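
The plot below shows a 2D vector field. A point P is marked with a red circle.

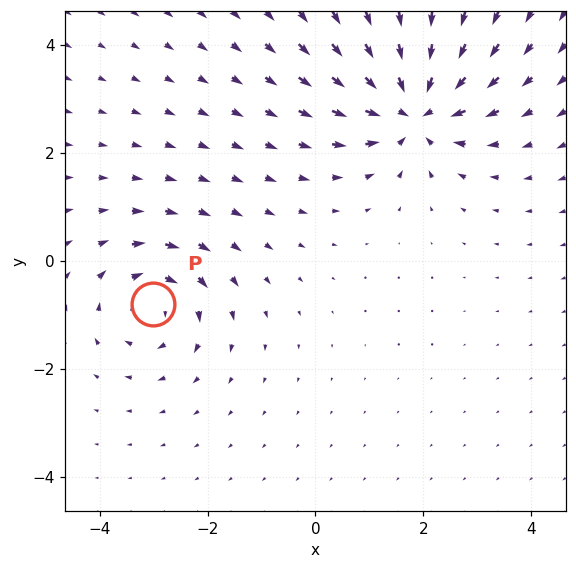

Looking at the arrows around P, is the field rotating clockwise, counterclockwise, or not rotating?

Near P at (-3.0, -0.8) the arrows circulate clockwise. The curl (z-component) there is about -4; negative curl means clockwise rotation.

clockwise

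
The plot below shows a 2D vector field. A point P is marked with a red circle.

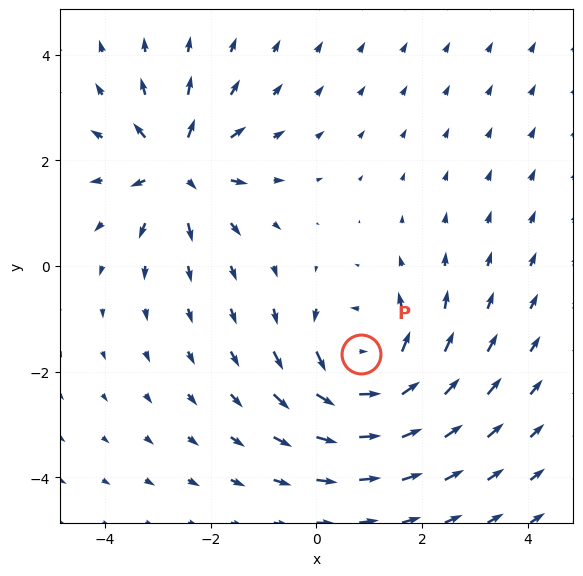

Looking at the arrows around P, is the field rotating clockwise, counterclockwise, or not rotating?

Near P at (0.8, -1.7) the arrows circulate counterclockwise. The curl (z-component) there is about +4; positive curl means counterclockwise rotation.

counterclockwise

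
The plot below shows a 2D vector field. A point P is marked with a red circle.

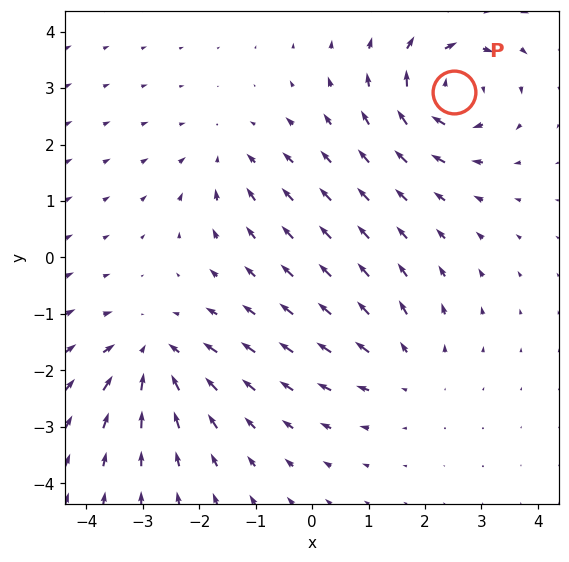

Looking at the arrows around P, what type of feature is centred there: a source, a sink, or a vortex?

At P (2.5, 2.9) the arrows circulate clockwise. Divergence ≈0, curl about -6 — near-zero divergence with nonzero curl is a vortex.

vortex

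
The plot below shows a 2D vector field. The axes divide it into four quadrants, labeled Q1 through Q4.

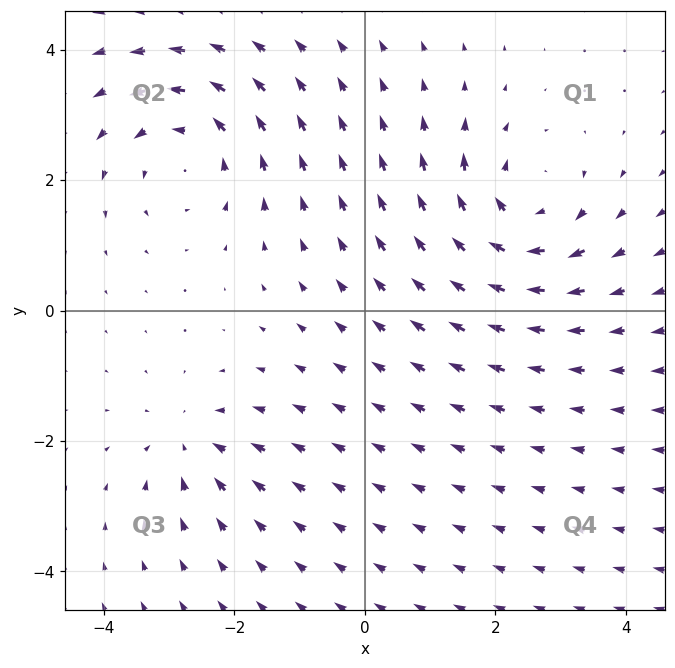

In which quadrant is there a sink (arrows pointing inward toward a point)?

The sink sits at approximately (-2.7, -2.0), which lies in quadrant Q3. The divergence there is about -4, negative as expected for a sink.

Q3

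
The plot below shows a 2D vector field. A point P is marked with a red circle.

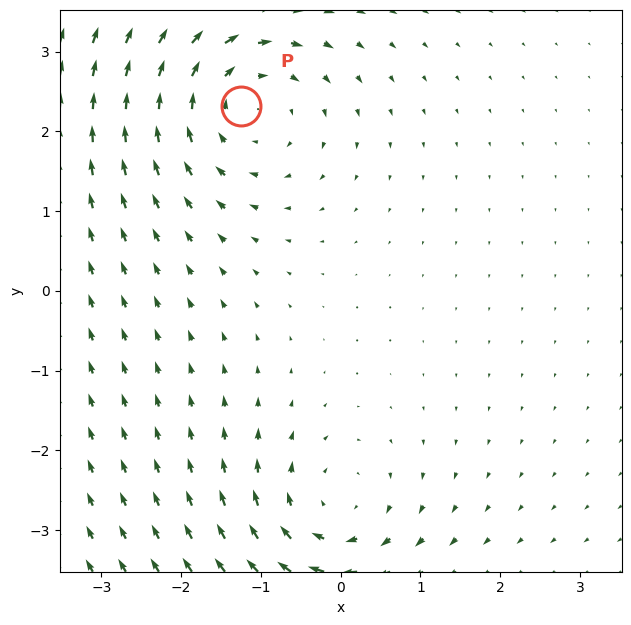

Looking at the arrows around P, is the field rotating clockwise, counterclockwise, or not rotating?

clockwise

Near P at (-1.3, 2.3) the arrows circulate clockwise. The curl (z-component) there is about -4; negative curl means clockwise rotation.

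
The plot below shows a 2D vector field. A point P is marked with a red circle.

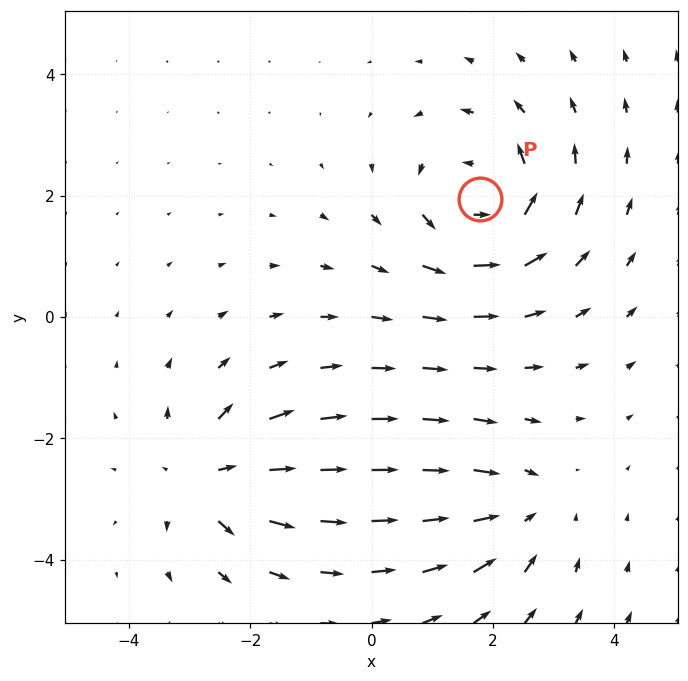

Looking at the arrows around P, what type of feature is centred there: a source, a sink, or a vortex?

At P (1.8, 1.9) the arrows circulate counterclockwise. Divergence ≈0, curl about +4 — near-zero divergence with nonzero curl is a vortex.

vortex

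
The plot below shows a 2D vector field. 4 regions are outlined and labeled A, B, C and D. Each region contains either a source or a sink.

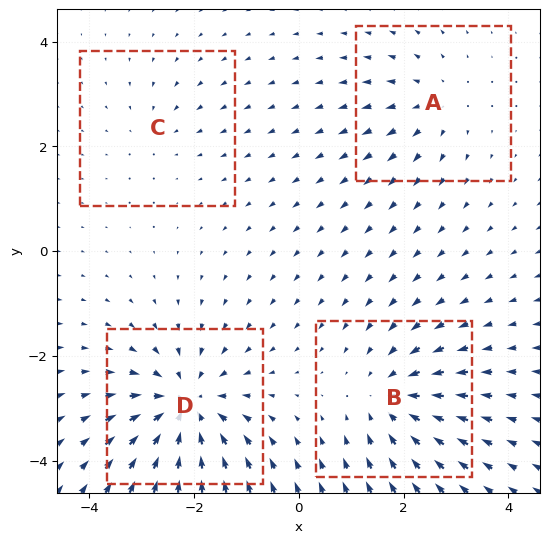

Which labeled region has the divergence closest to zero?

Divergence at each region's feature centre — A: about +3, B: about -5, C: about -2, D: about -7. Region C is closest to zero.

C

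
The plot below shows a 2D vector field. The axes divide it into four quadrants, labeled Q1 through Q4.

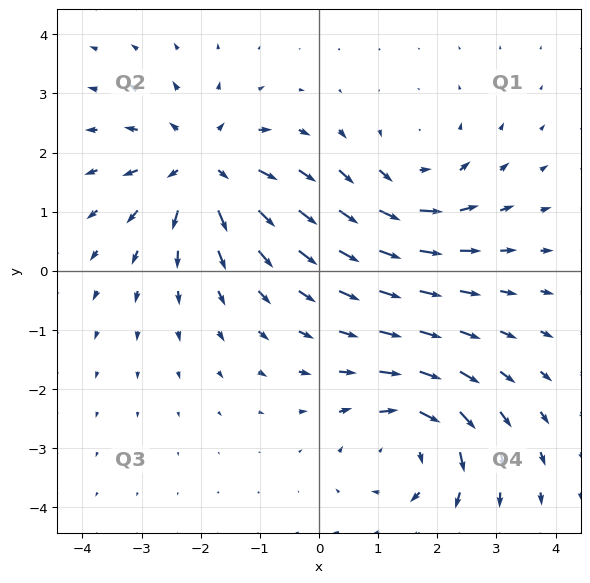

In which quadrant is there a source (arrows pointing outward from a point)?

The source sits at approximately (-2.0, 1.8), which lies in quadrant Q2. The divergence there is about +5, positive as expected for a source.

Q2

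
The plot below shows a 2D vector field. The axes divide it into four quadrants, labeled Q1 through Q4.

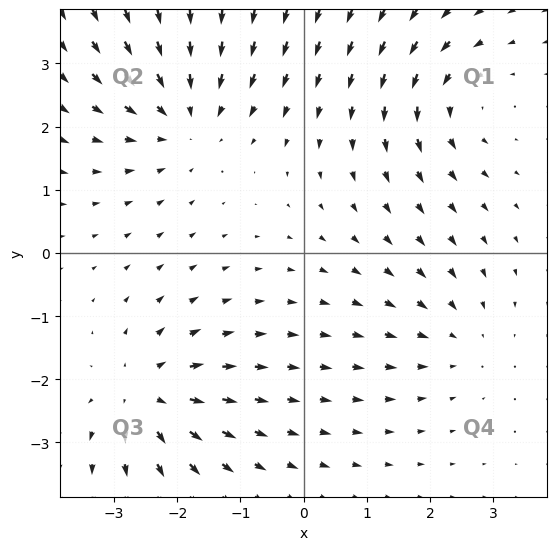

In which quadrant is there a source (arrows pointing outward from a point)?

The source sits at approximately (-2.5, -2.2), which lies in quadrant Q3. The divergence there is about +5, positive as expected for a source.

Q3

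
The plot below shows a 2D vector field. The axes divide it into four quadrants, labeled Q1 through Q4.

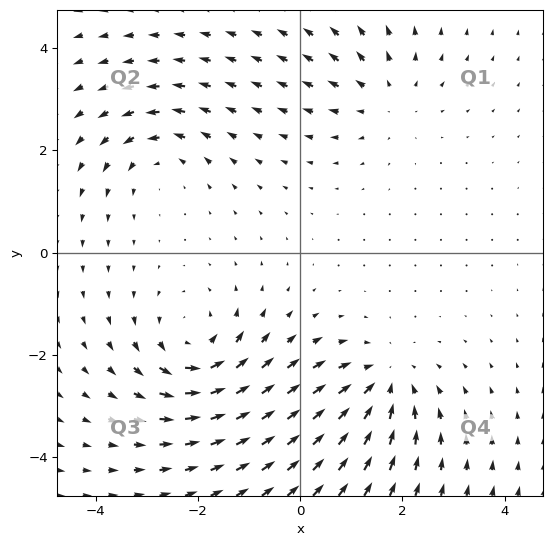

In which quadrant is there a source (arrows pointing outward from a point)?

Q1

The source sits at approximately (1.7, 3.0), which lies in quadrant Q1. The divergence there is about +3, positive as expected for a source.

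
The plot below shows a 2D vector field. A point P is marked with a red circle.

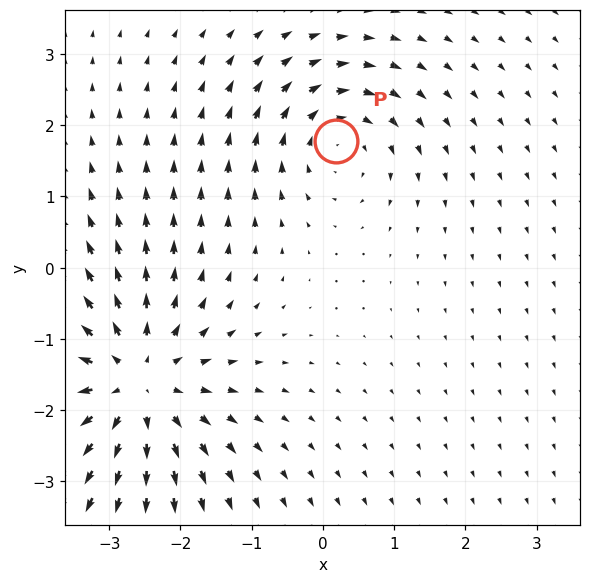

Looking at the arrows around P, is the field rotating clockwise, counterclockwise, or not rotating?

Near P at (0.2, 1.8) the arrows circulate clockwise. The curl (z-component) there is about -3; negative curl means clockwise rotation.

clockwise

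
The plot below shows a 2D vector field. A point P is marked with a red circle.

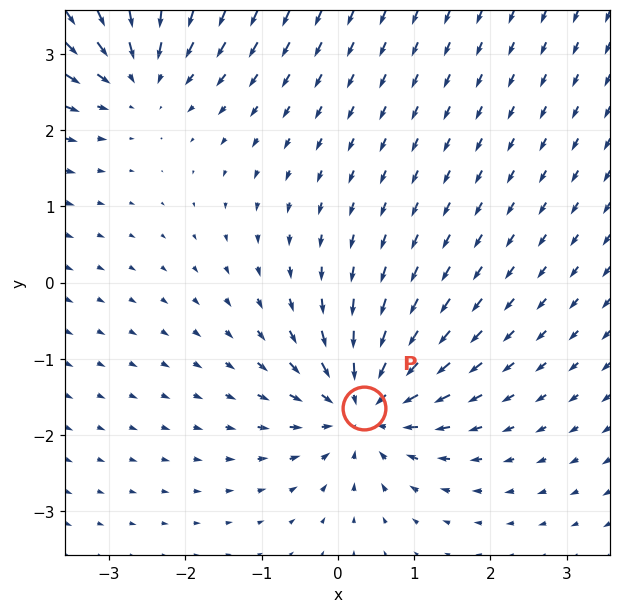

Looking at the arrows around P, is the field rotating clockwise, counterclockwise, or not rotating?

not rotating

Near P at (0.3, -1.6) the arrows show no circulation. The curl there is ≈0.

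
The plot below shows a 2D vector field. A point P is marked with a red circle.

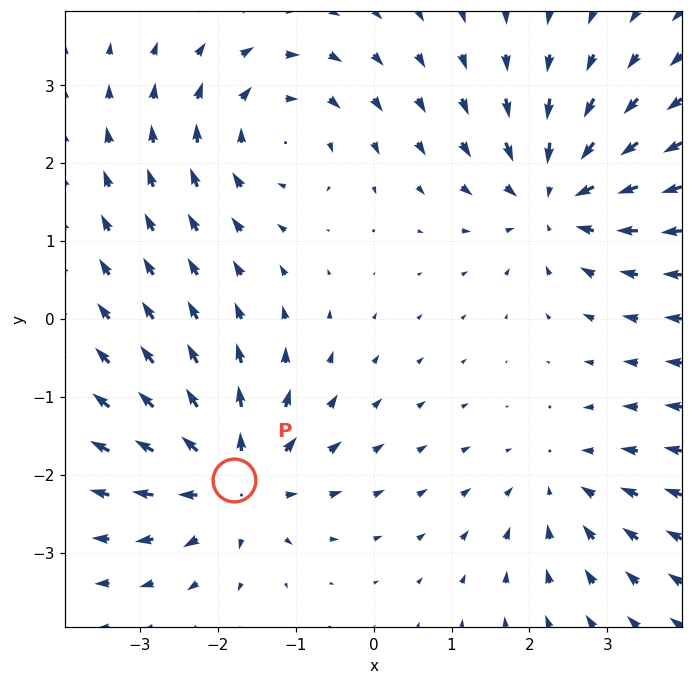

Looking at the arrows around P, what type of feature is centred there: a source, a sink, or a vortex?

At P (-1.8, -2.1) the arrows spread outward. Divergence about +6, curl ≈0 — positive divergence with near-zero curl is a source.

source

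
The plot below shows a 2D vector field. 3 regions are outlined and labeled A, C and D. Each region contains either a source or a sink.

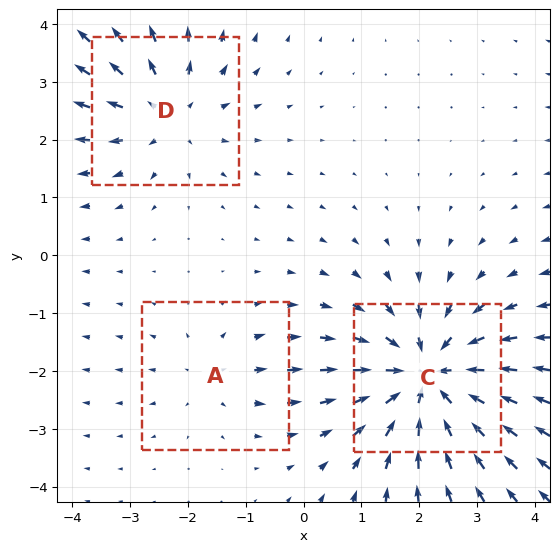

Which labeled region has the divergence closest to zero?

A

Divergence at each region's feature centre — A: about +2, C: about -5, D: about +3. Region A is closest to zero.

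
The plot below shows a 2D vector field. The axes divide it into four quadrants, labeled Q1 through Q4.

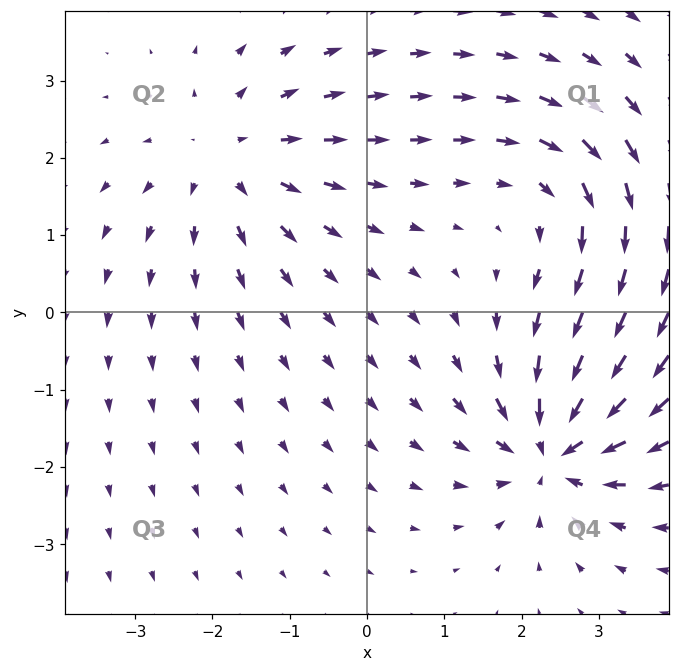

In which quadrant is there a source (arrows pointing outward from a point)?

Q2

The source sits at approximately (-1.8, 2.0), which lies in quadrant Q2. The divergence there is about +3, positive as expected for a source.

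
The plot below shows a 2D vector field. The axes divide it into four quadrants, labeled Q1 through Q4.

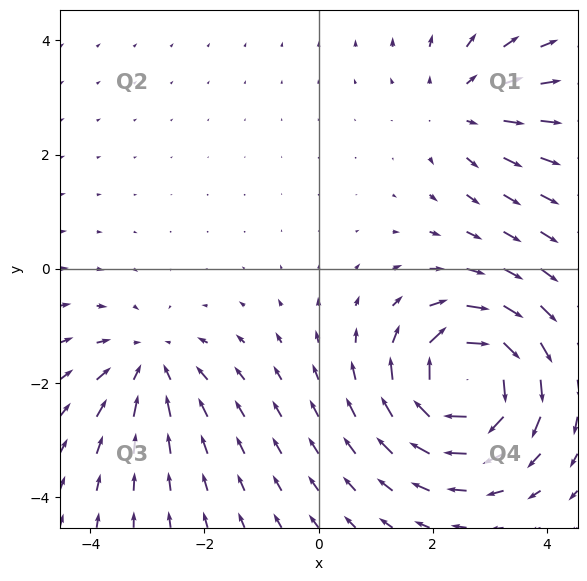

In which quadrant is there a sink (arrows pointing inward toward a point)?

The sink sits at approximately (-3.0, -1.7), which lies in quadrant Q3. The divergence there is about -2, negative as expected for a sink.

Q3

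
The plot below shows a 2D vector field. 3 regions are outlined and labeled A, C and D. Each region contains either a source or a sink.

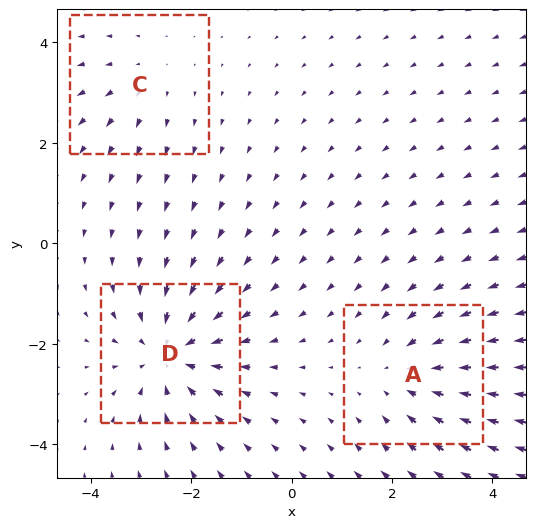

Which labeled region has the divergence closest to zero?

Divergence at each region's feature centre — A: about -3, C: about +2, D: about -4. Region C is closest to zero.

C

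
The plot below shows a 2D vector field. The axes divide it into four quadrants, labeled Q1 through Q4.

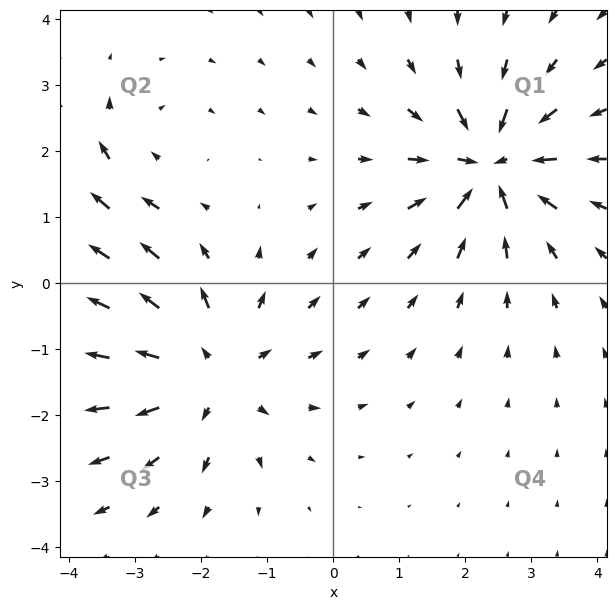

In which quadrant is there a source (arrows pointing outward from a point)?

The source sits at approximately (-1.9, -1.3), which lies in quadrant Q3. The divergence there is about +5, positive as expected for a source.

Q3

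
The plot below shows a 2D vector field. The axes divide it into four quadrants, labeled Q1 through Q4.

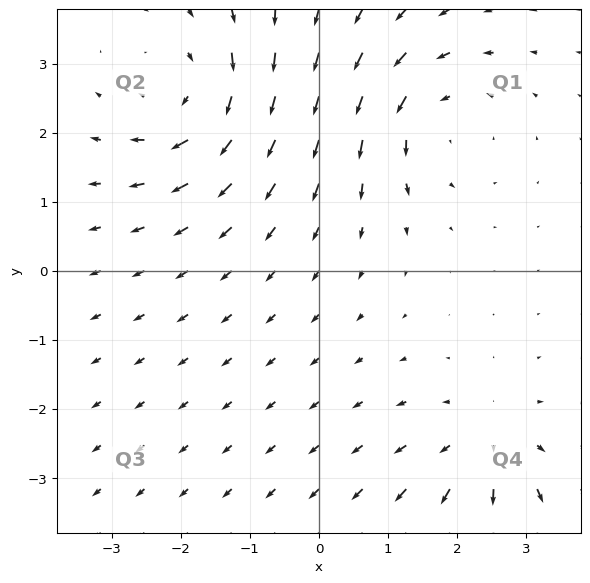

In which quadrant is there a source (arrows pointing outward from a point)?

Q4

The source sits at approximately (2.4, -2.5), which lies in quadrant Q4. The divergence there is about +3, positive as expected for a source.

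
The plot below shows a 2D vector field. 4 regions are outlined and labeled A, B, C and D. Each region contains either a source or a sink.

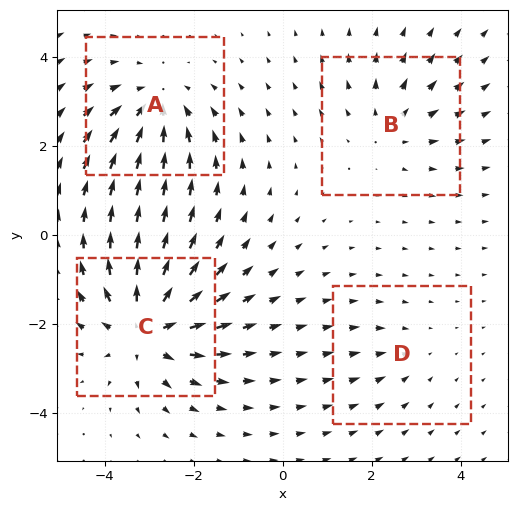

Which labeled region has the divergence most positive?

Divergence at each region's feature centre — A: about -5, B: about +3, C: about +6, D: about -2. Region C is most positive.

C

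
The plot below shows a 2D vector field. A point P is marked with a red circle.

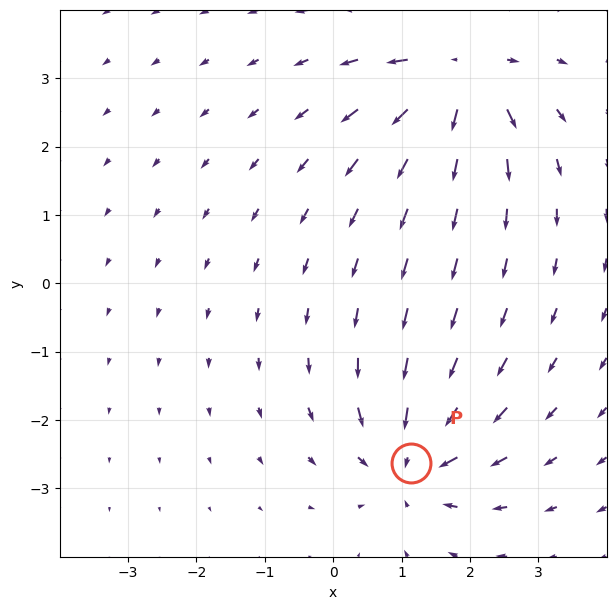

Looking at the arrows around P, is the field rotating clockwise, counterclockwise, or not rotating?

Near P at (1.1, -2.6) the arrows show no circulation. The curl there is ≈0.

not rotating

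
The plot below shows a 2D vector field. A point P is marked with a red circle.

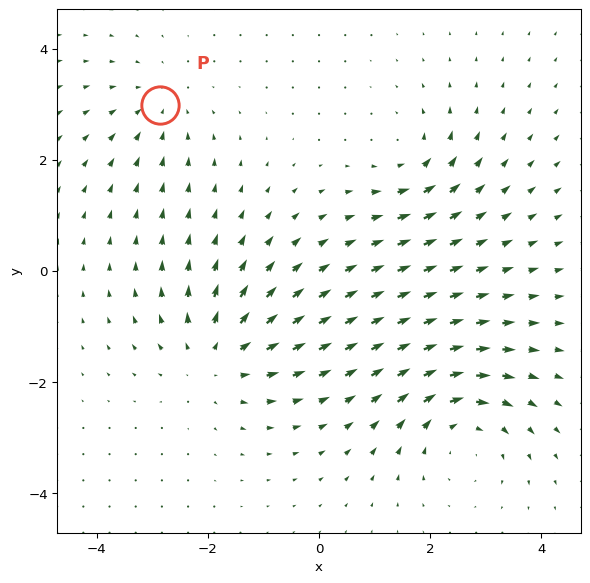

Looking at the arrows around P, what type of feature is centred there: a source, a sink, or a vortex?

At P (-2.9, 3.0) the arrows converge inward. Divergence about -2, curl ≈0 — negative divergence with near-zero curl is a sink.

sink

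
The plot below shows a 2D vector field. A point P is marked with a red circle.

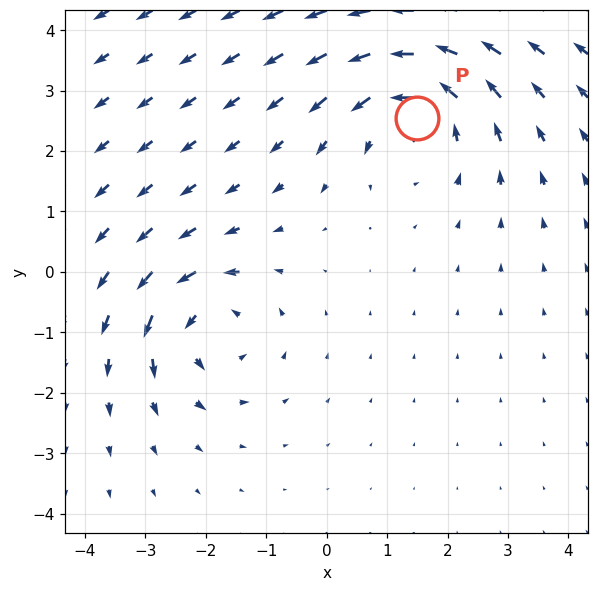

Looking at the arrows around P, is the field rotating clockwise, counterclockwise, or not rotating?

Near P at (1.5, 2.5) the arrows circulate counterclockwise. The curl (z-component) there is about +4; positive curl means counterclockwise rotation.

counterclockwise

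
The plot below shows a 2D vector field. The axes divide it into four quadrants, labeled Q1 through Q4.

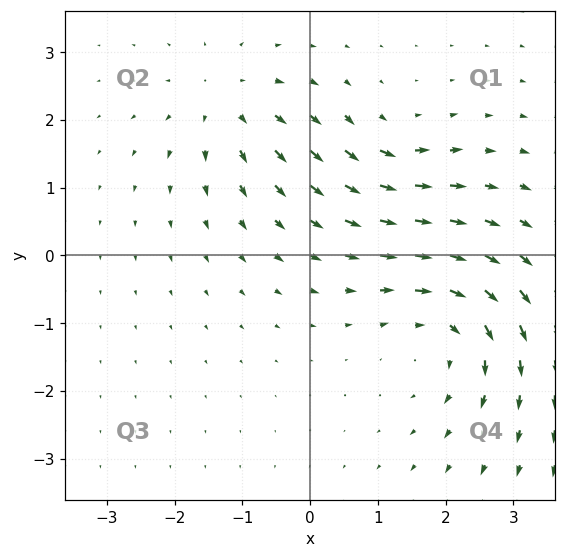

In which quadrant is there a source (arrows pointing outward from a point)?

Q2

The source sits at approximately (-1.2, 2.3), which lies in quadrant Q2. The divergence there is about +4, positive as expected for a source.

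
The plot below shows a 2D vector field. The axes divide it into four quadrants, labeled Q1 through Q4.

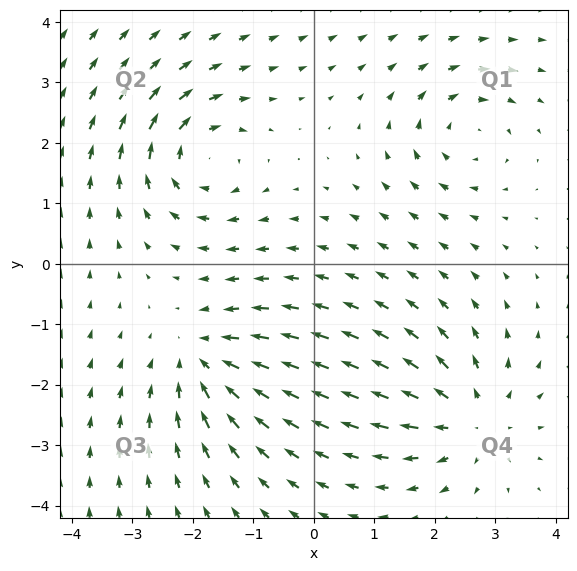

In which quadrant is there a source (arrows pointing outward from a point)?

Q4

The source sits at approximately (2.6, -2.6), which lies in quadrant Q4. The divergence there is about +5, positive as expected for a source.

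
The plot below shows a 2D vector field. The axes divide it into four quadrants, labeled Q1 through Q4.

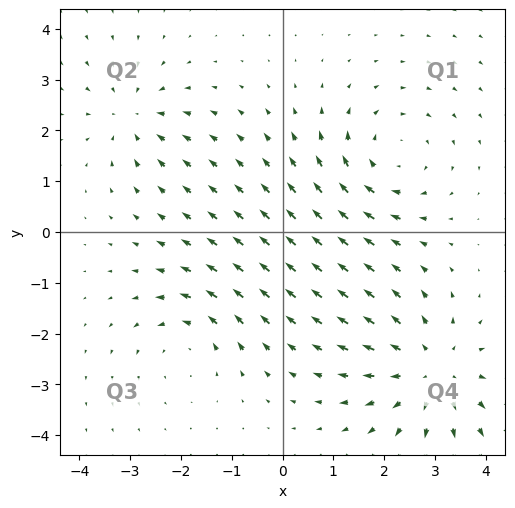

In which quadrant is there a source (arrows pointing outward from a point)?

The source sits at approximately (2.9, -2.7), which lies in quadrant Q4. The divergence there is about +3, positive as expected for a source.

Q4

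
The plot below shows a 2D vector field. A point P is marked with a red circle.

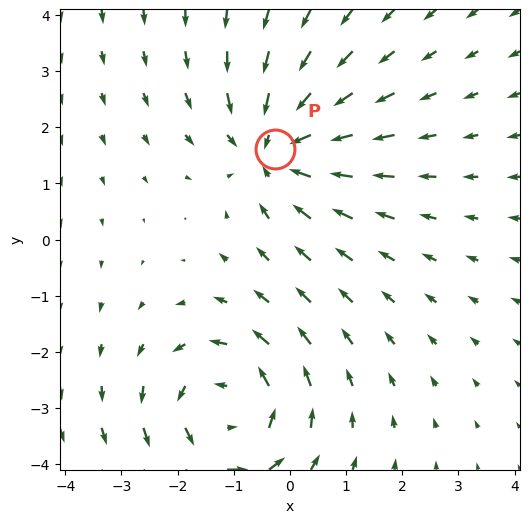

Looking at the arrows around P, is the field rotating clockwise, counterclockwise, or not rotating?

not rotating

Near P at (-0.3, 1.6) the arrows show no circulation. The curl there is ≈0.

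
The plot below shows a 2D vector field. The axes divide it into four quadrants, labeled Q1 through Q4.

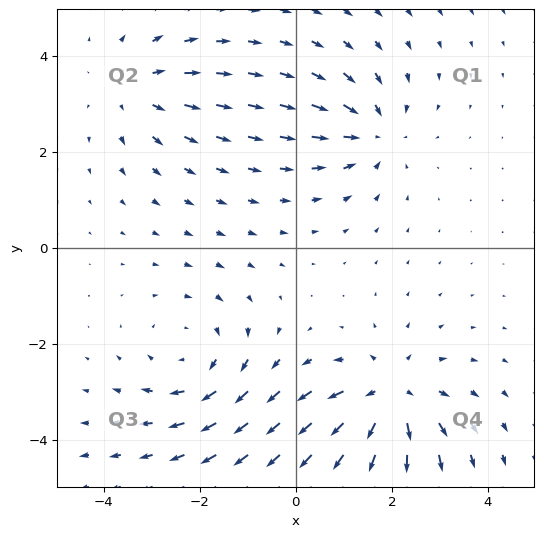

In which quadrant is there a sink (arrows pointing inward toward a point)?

Q1

The sink sits at approximately (1.6, 2.4), which lies in quadrant Q1. The divergence there is about -4, negative as expected for a sink.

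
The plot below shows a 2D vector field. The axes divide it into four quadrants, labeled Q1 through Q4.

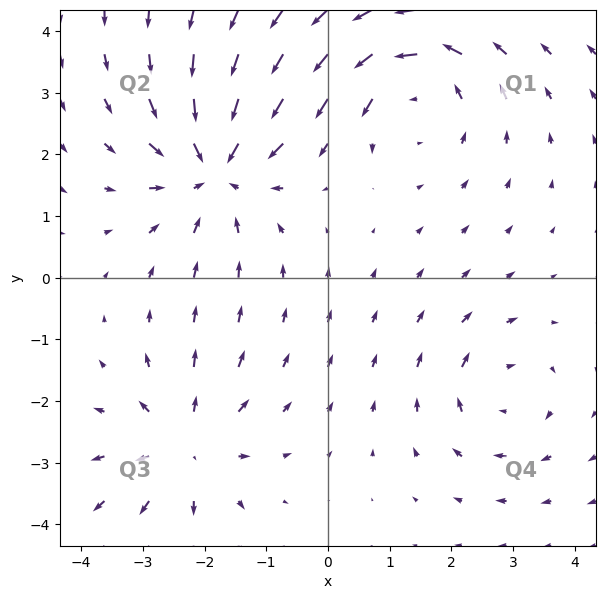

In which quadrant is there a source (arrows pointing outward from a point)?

Q3

The source sits at approximately (-2.3, -2.7), which lies in quadrant Q3. The divergence there is about +4, positive as expected for a source.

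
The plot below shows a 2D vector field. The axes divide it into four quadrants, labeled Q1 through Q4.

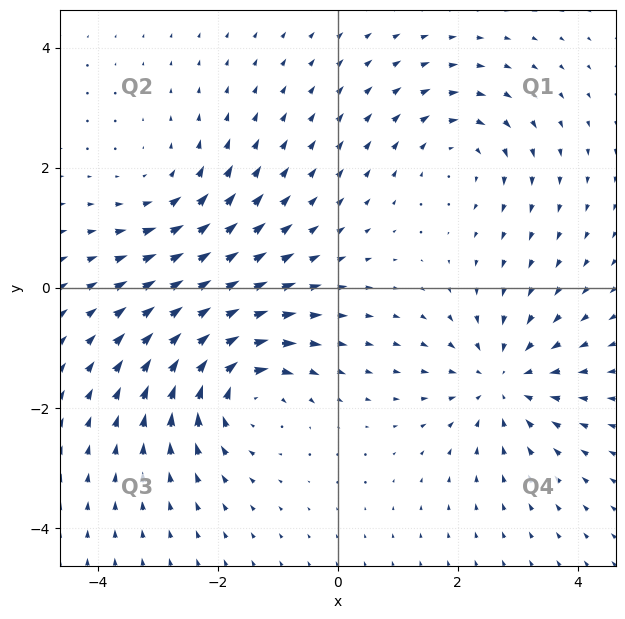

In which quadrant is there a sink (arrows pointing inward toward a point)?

The sink sits at approximately (2.8, -1.5), which lies in quadrant Q4. The divergence there is about -4, negative as expected for a sink.

Q4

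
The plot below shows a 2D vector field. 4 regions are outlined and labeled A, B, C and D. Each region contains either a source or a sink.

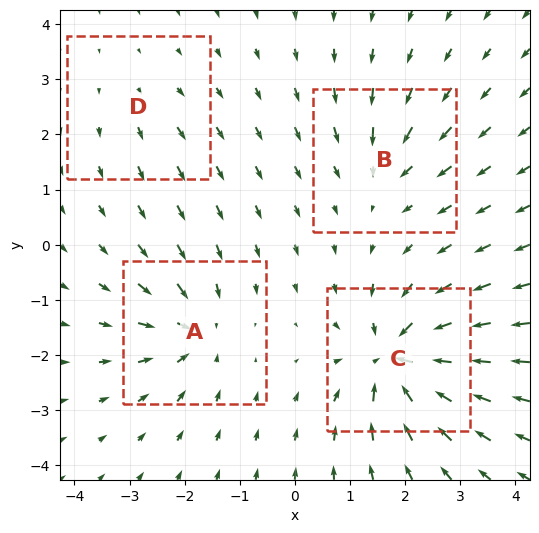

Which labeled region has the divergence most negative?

C

Divergence at each region's feature centre — A: about -6, B: about -4, C: about -9, D: about +2. Region C is most negative.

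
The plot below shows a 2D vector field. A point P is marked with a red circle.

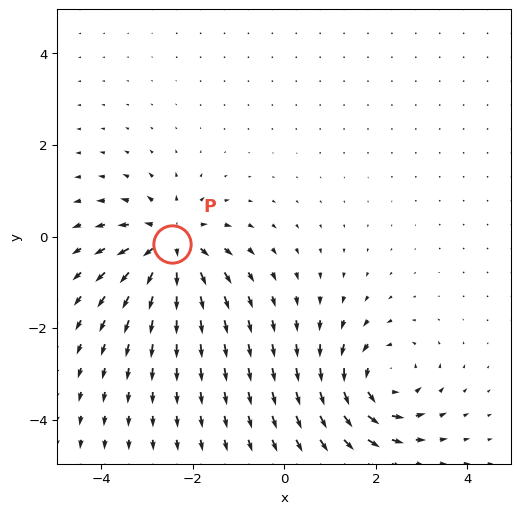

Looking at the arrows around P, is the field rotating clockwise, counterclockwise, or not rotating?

Near P at (-2.5, -0.2) the arrows show no circulation. The curl there is ≈0.

not rotating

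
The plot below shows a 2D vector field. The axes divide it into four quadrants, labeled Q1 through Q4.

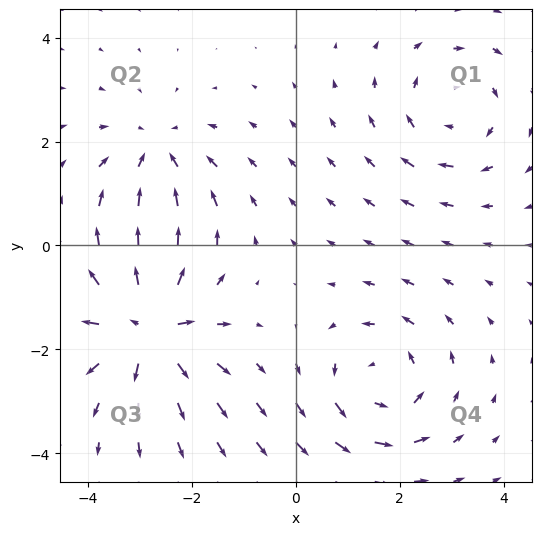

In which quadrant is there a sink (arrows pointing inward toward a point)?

Q2

The sink sits at approximately (-2.7, 1.7), which lies in quadrant Q2. The divergence there is about -3, negative as expected for a sink.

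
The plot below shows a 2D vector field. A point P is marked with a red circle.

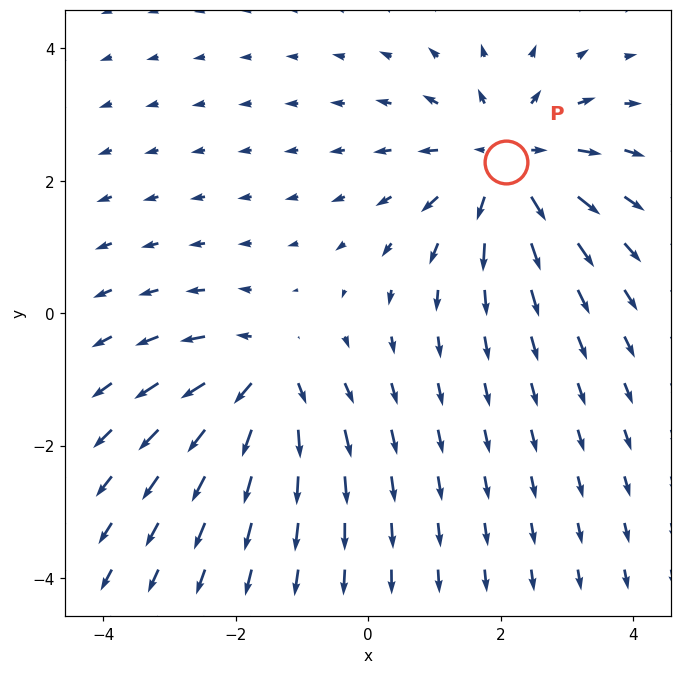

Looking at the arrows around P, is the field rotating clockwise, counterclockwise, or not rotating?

not rotating

Near P at (2.1, 2.3) the arrows show no circulation. The curl there is ≈0.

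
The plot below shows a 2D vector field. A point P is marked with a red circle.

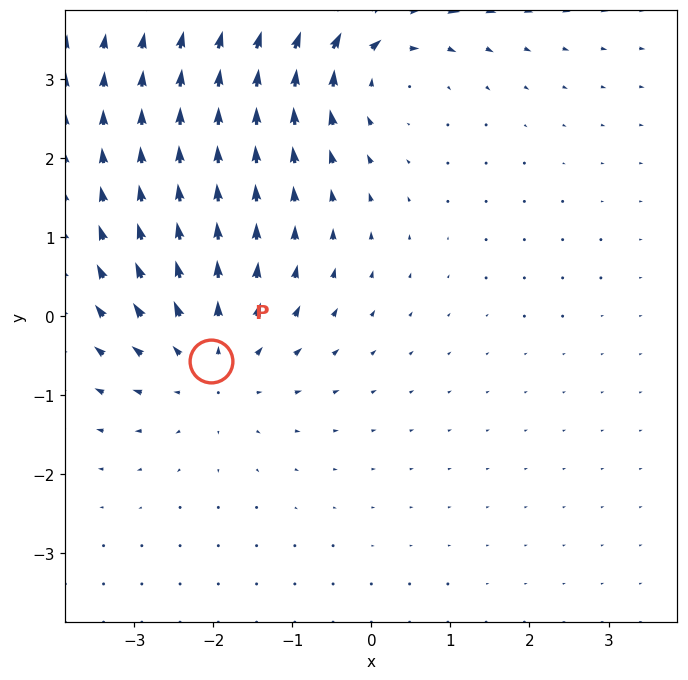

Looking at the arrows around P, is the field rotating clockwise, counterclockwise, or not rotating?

not rotating

Near P at (-2.0, -0.6) the arrows show no circulation. The curl there is ≈0.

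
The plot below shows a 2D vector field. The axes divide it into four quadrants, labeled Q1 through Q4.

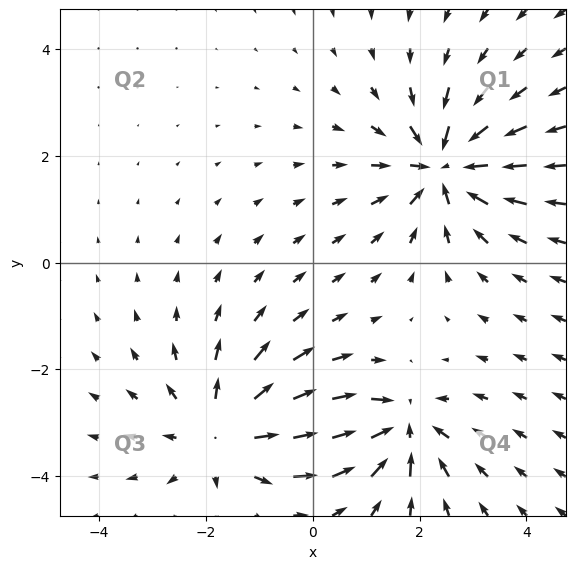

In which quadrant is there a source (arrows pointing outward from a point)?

The source sits at approximately (-1.7, -3.2), which lies in quadrant Q3. The divergence there is about +4, positive as expected for a source.

Q3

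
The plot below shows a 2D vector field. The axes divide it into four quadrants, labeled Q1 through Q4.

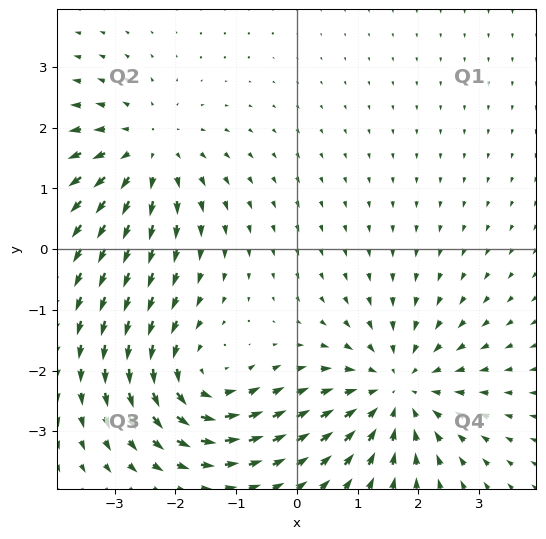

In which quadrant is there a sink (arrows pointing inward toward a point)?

The sink sits at approximately (1.6, -2.3), which lies in quadrant Q4. The divergence there is about -4, negative as expected for a sink.

Q4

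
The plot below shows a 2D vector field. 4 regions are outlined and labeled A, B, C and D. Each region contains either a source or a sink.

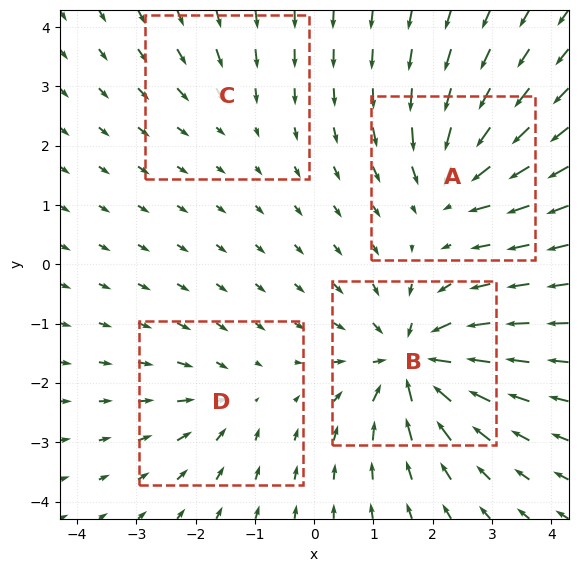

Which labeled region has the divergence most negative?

Divergence at each region's feature centre — A: about -6, B: about -9, C: about -2, D: about -4. Region B is most negative.

B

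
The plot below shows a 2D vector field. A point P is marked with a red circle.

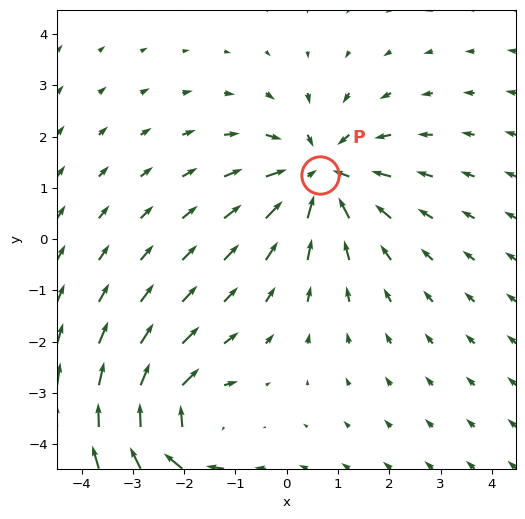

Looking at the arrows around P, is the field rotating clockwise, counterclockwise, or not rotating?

Near P at (0.7, 1.3) the arrows show no circulation. The curl there is ≈0.

not rotating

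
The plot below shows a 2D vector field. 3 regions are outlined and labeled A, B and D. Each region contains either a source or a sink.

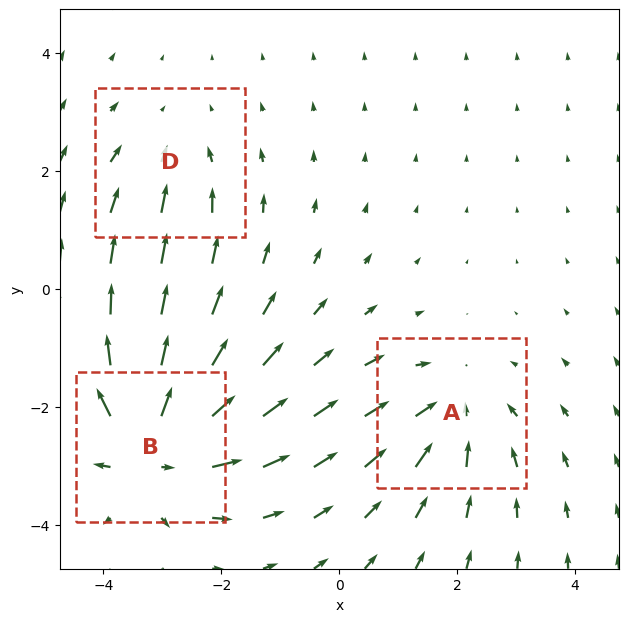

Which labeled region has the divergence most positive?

Divergence at each region's feature centre — A: about -3, B: about +5, D: about -2. Region B is most positive.

B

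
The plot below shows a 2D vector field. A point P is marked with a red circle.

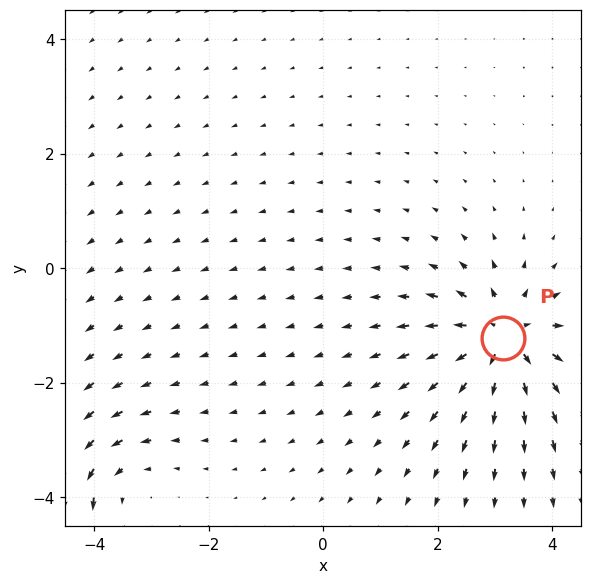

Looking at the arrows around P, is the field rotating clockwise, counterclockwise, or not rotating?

Near P at (3.1, -1.2) the arrows show no circulation. The curl there is ≈0.

not rotating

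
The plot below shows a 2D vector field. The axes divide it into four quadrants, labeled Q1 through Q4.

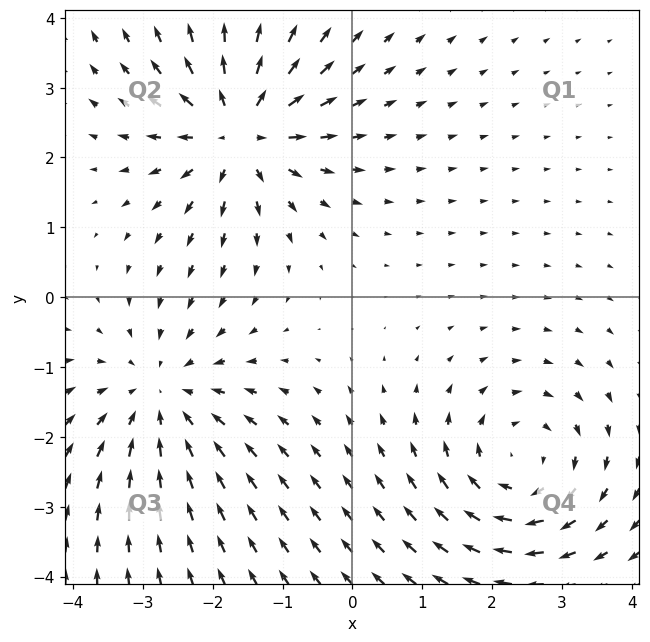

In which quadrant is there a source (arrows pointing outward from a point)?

Q2

The source sits at approximately (-1.6, 2.4), which lies in quadrant Q2. The divergence there is about +6, positive as expected for a source.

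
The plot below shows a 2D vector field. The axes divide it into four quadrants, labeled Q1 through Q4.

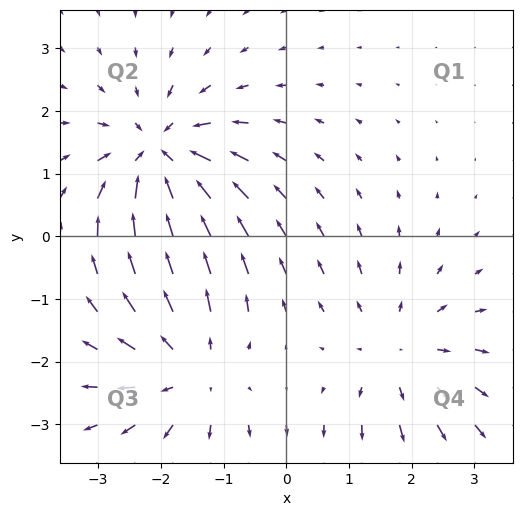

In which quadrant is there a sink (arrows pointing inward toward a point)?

The sink sits at approximately (-2.0, 1.3), which lies in quadrant Q2. The divergence there is about -5, negative as expected for a sink.

Q2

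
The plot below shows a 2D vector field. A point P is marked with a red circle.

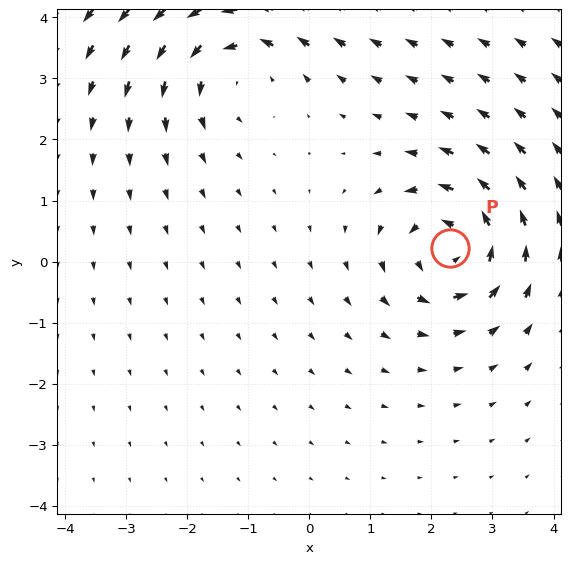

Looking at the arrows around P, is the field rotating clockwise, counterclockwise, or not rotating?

counterclockwise

Near P at (2.3, 0.2) the arrows circulate counterclockwise. The curl (z-component) there is about +6; positive curl means counterclockwise rotation.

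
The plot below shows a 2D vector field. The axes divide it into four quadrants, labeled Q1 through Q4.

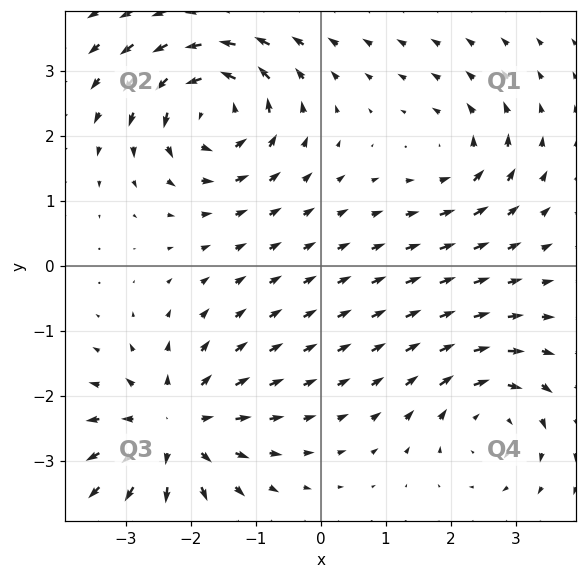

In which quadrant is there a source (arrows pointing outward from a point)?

The source sits at approximately (-2.3, -2.5), which lies in quadrant Q3. The divergence there is about +5, positive as expected for a source.

Q3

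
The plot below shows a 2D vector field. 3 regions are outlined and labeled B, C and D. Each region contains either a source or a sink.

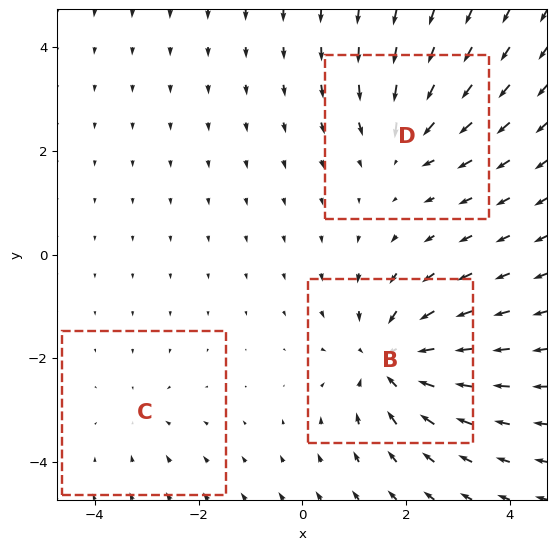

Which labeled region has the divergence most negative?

Divergence at each region's feature centre — B: about -5, C: about -2, D: about -3. Region B is most negative.

B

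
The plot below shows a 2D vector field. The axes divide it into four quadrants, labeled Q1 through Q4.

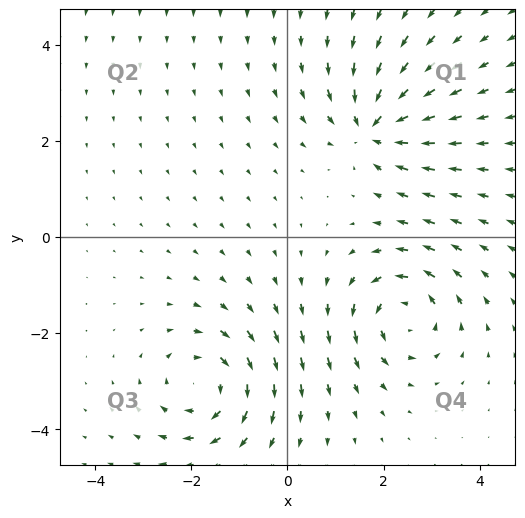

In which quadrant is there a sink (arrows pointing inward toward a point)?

The sink sits at approximately (1.8, 2.3), which lies in quadrant Q1. The divergence there is about -6, negative as expected for a sink.

Q1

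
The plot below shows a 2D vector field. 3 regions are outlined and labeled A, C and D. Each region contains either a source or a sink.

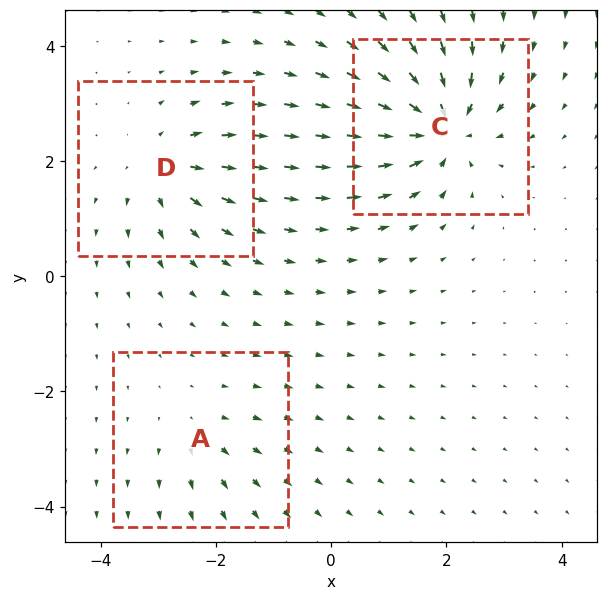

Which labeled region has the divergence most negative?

Divergence at each region's feature centre — A: about +2, C: about -6, D: about +4. Region C is most negative.

C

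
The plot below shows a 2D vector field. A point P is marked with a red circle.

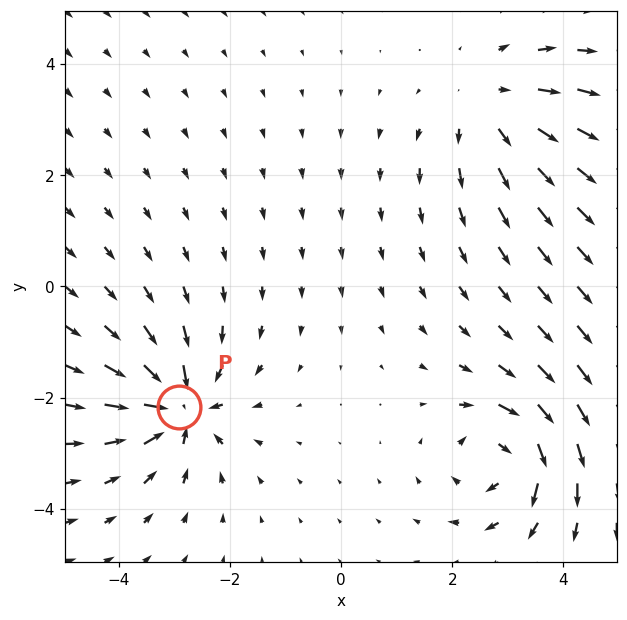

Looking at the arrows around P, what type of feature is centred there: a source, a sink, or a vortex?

sink

At P (-2.9, -2.2) the arrows converge inward. Divergence about -5, curl ≈0 — negative divergence with near-zero curl is a sink.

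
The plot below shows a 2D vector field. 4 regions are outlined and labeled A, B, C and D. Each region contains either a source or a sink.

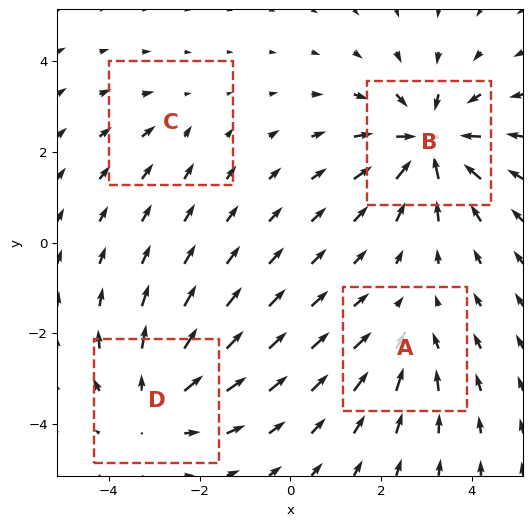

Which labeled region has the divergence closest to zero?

C

Divergence at each region's feature centre — A: about -3, B: about -6, C: about -2, D: about +4. Region C is closest to zero.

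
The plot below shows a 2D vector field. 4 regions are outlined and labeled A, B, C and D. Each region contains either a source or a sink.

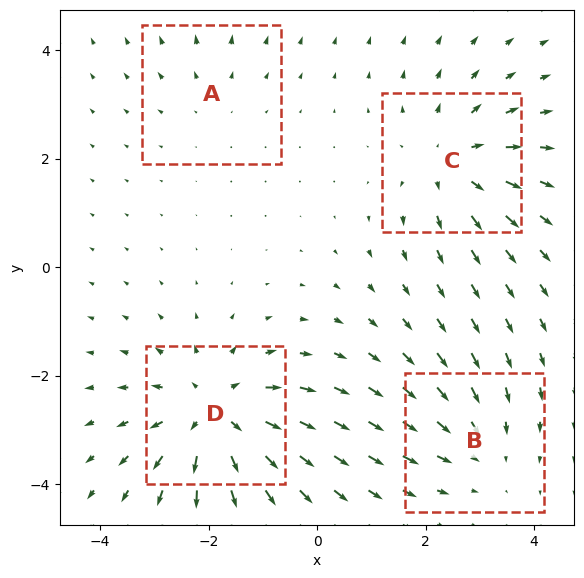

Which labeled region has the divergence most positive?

D

Divergence at each region's feature centre — A: about +2, B: about -3, C: about +4, D: about +6. Region D is most positive.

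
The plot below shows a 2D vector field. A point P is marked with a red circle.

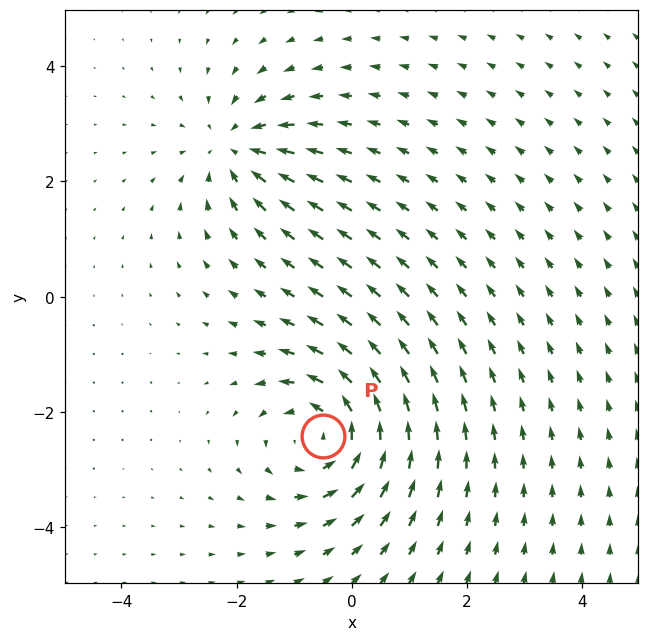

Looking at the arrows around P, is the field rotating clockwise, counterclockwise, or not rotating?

counterclockwise

Near P at (-0.5, -2.4) the arrows circulate counterclockwise. The curl (z-component) there is about +4; positive curl means counterclockwise rotation.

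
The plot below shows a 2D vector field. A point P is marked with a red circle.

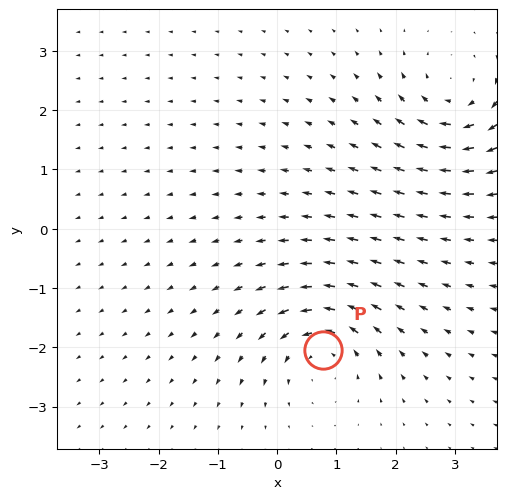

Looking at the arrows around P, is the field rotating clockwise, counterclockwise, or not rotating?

Near P at (0.8, -2.0) the arrows circulate counterclockwise. The curl (z-component) there is about +6; positive curl means counterclockwise rotation.

counterclockwise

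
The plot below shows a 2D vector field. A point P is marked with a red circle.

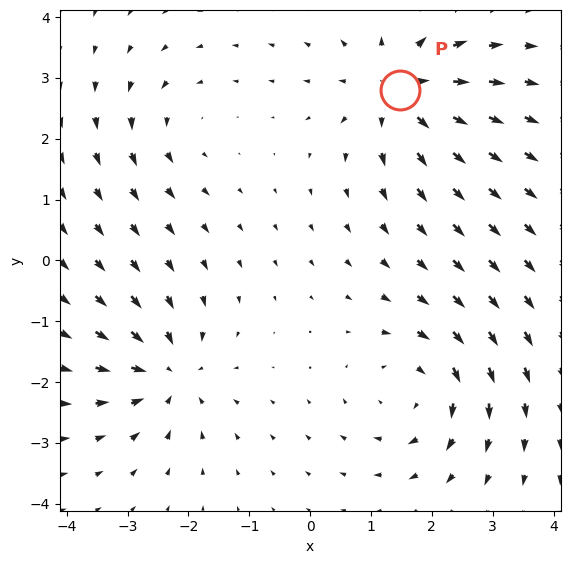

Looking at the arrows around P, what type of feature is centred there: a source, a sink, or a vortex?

At P (1.5, 2.8) the arrows spread outward. Divergence about +5, curl ≈0 — positive divergence with near-zero curl is a source.

source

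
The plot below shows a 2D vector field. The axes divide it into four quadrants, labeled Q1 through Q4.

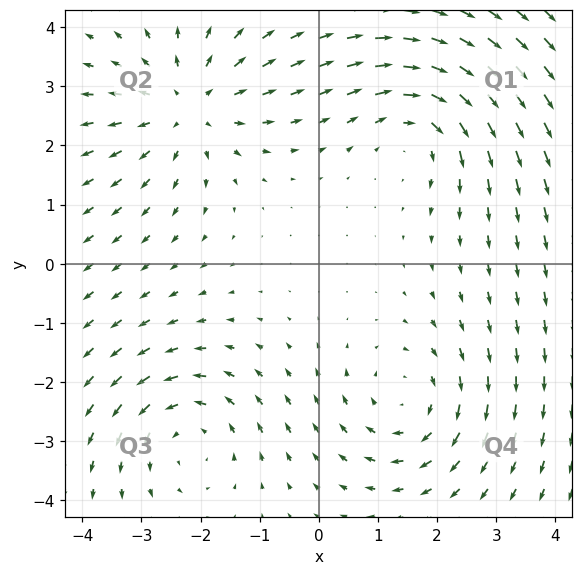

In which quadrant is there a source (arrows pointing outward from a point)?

Q2

The source sits at approximately (-2.2, 2.7), which lies in quadrant Q2. The divergence there is about +3, positive as expected for a source.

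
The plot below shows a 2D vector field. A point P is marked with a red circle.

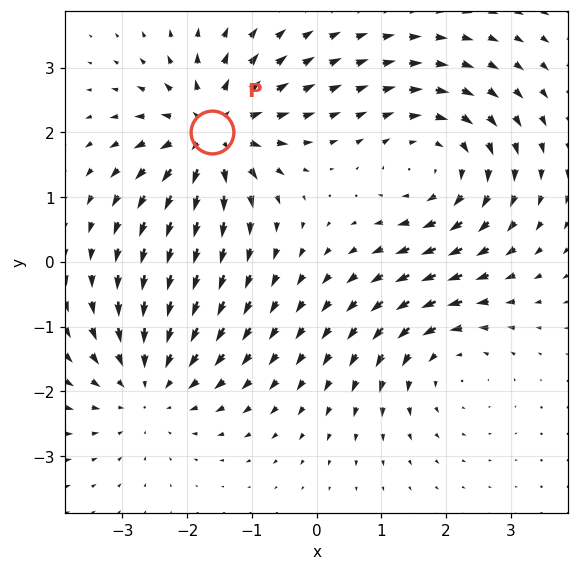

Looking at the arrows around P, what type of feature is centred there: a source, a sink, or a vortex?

At P (-1.6, 2.0) the arrows spread outward. Divergence about +5, curl ≈0 — positive divergence with near-zero curl is a source.

source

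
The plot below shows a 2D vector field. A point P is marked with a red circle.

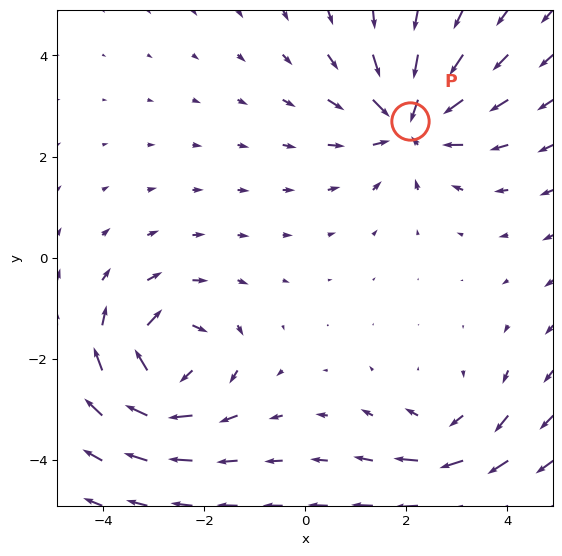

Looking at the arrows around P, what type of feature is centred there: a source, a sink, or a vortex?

sink

At P (2.1, 2.7) the arrows converge inward. Divergence about -5, curl ≈0 — negative divergence with near-zero curl is a sink.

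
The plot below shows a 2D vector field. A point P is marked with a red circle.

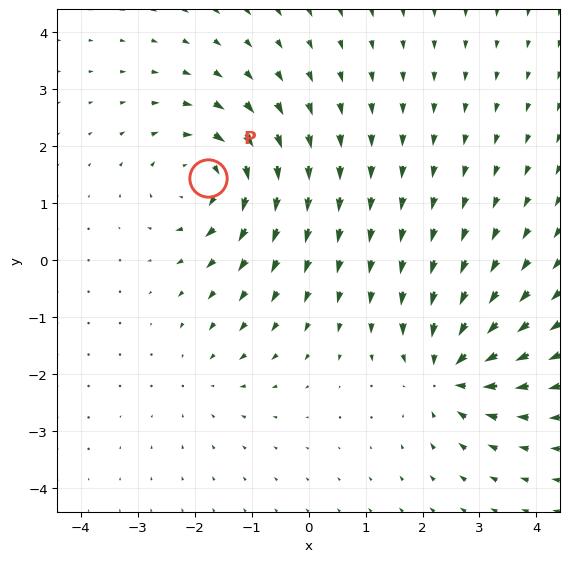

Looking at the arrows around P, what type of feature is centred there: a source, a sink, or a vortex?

At P (-1.8, 1.4) the arrows circulate clockwise. Divergence ≈0, curl about -5 — near-zero divergence with nonzero curl is a vortex.

vortex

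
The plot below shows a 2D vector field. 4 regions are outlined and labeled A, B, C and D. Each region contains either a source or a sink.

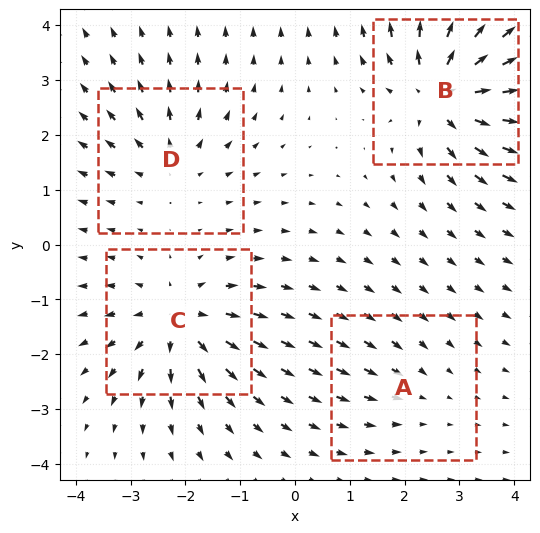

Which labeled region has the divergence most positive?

B

Divergence at each region's feature centre — A: about -2, B: about +8, C: about +6, D: about +4. Region B is most positive.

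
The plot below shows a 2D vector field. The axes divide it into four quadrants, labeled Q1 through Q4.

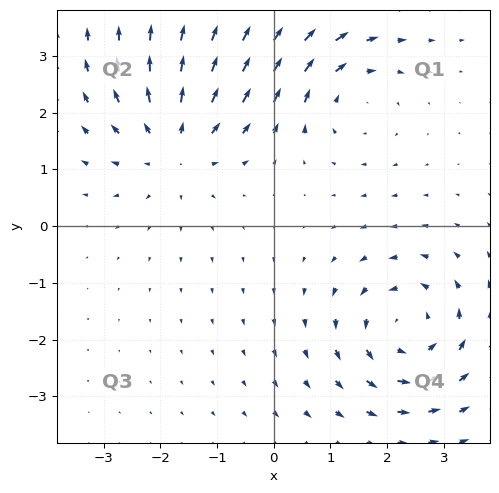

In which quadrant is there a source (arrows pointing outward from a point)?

The source sits at approximately (-1.7, 1.4), which lies in quadrant Q2. The divergence there is about +3, positive as expected for a source.

Q2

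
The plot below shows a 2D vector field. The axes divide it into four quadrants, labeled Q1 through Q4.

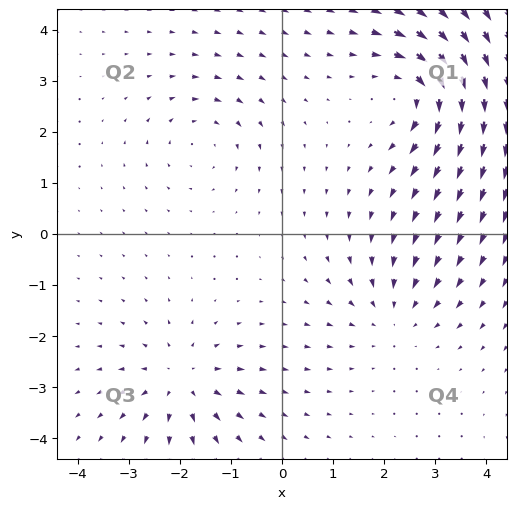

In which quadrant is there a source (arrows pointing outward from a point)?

The source sits at approximately (-2.0, -2.9), which lies in quadrant Q3. The divergence there is about +4, positive as expected for a source.

Q3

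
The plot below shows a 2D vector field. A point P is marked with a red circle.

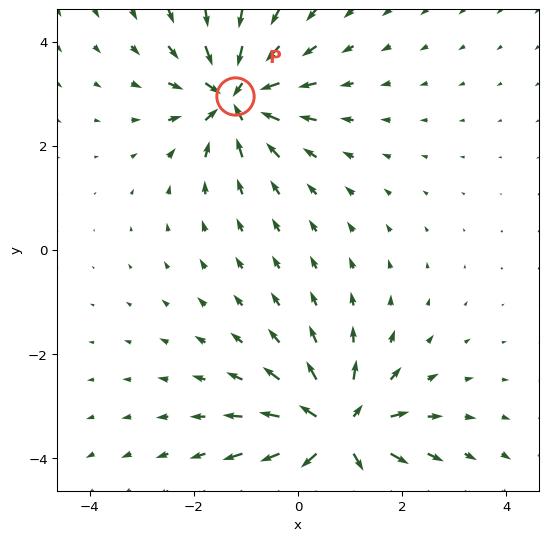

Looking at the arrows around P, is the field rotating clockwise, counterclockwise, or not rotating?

not rotating

Near P at (-1.2, 2.9) the arrows show no circulation. The curl there is ≈0.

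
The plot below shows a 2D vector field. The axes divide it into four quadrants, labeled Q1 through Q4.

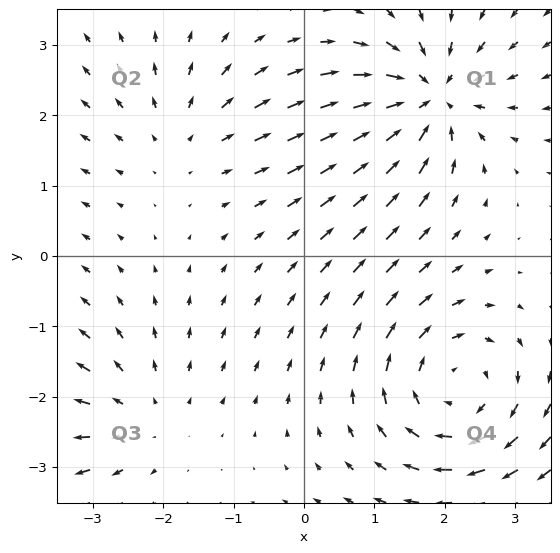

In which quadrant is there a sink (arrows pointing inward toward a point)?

The sink sits at approximately (1.8, 2.3), which lies in quadrant Q1. The divergence there is about -5, negative as expected for a sink.

Q1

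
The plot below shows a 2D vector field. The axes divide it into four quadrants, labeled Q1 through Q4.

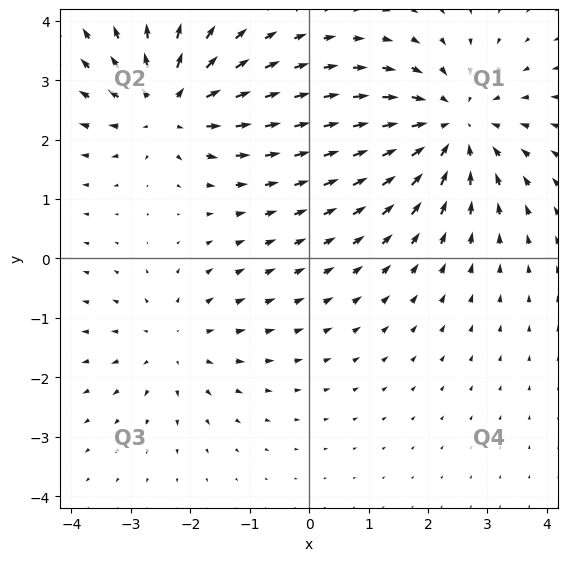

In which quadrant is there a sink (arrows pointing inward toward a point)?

Q1

The sink sits at approximately (2.4, 2.2), which lies in quadrant Q1. The divergence there is about -4, negative as expected for a sink.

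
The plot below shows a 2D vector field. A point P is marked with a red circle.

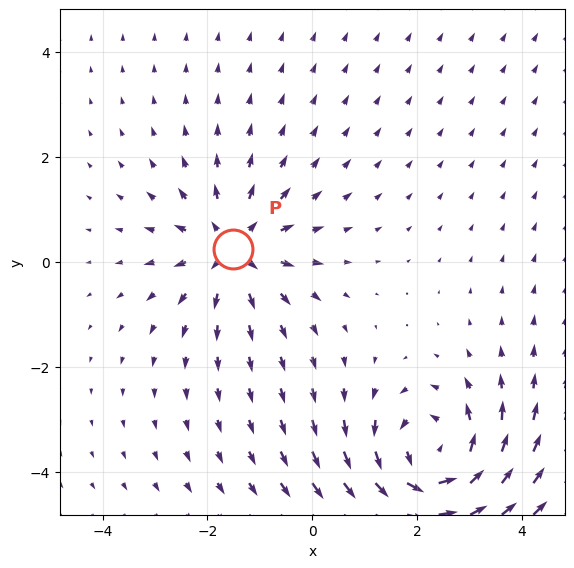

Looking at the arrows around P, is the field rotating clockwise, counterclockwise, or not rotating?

Near P at (-1.5, 0.2) the arrows show no circulation. The curl there is ≈0.

not rotating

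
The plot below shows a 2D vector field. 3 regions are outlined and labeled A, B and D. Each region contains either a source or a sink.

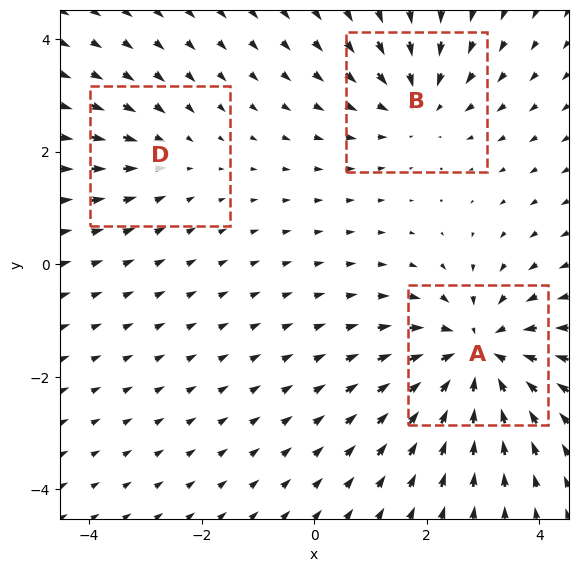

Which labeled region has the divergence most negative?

A

Divergence at each region's feature centre — A: about -5, B: about -3, D: about -2. Region A is most negative.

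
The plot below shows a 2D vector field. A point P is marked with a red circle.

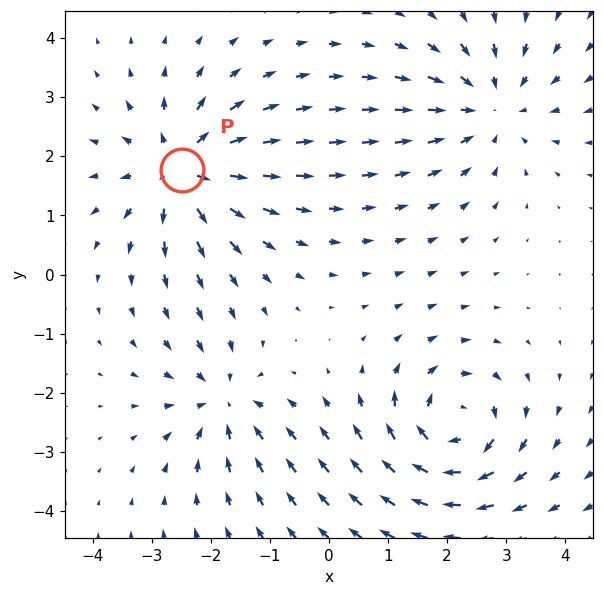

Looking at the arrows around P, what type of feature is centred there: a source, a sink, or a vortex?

At P (-2.5, 1.8) the arrows spread outward. Divergence about +4, curl ≈0 — positive divergence with near-zero curl is a source.

source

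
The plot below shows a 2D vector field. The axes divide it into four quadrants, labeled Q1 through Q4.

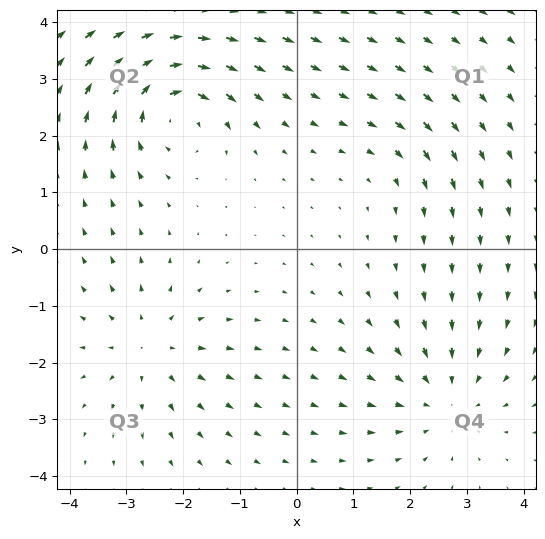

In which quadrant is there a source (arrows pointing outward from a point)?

Q3

The source sits at approximately (-2.6, -1.7), which lies in quadrant Q3. The divergence there is about +4, positive as expected for a source.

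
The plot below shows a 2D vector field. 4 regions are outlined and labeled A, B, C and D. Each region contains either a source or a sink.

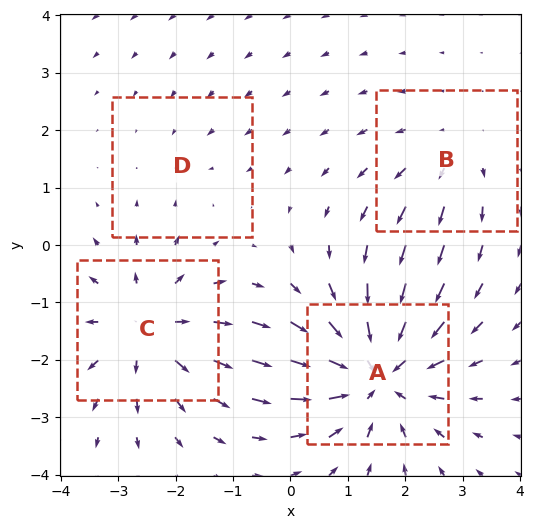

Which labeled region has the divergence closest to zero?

Divergence at each region's feature centre — A: about -6, B: about +3, C: about +4, D: about -2. Region D is closest to zero.

D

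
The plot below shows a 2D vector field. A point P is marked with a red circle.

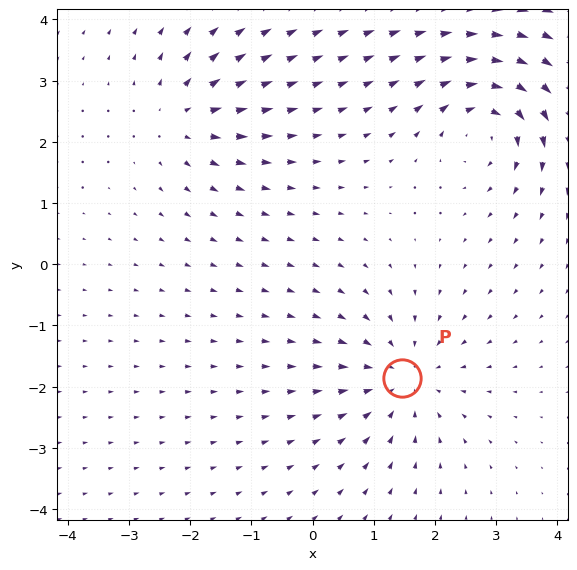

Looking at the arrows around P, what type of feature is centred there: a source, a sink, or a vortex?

sink

At P (1.5, -1.9) the arrows converge inward. Divergence about -4, curl ≈0 — negative divergence with near-zero curl is a sink.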